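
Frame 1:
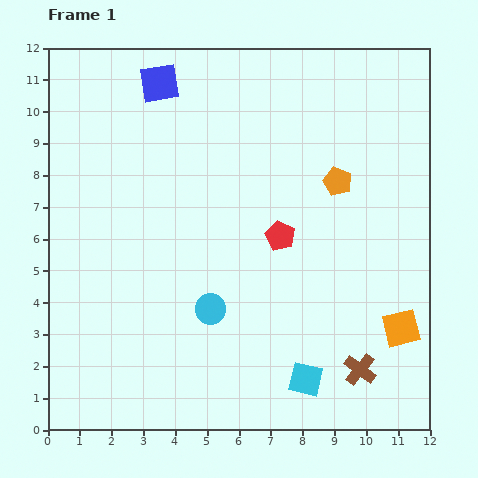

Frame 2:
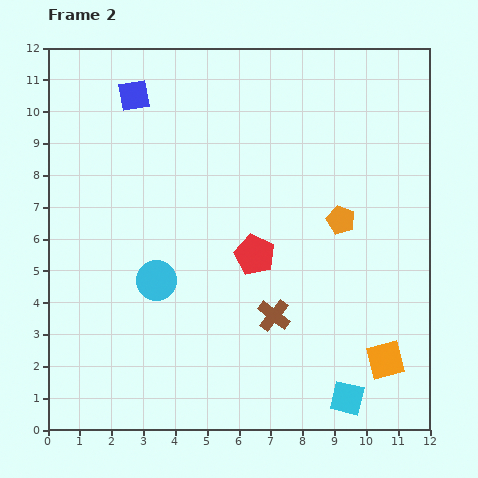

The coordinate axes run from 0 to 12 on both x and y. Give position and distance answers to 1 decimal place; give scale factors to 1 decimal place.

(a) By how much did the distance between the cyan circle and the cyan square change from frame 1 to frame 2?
+3.3

Distance in frame 1: 3.7. Distance in frame 2: 7.0.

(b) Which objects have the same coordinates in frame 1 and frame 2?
none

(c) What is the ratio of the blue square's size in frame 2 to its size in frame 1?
0.8×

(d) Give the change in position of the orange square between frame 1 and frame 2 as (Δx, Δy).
(-0.5, -1.0)

The orange square was at (11.1, 3.2) in frame 1 and (10.6, 2.2) in frame 2.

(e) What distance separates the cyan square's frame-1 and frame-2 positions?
1.4

The cyan square moved from (8.1, 1.6) to (9.4, 1.0), a distance of √(1.3² + 0.6²) ≈ 1.4.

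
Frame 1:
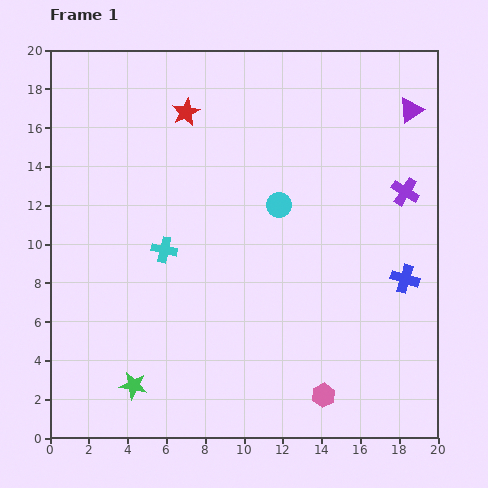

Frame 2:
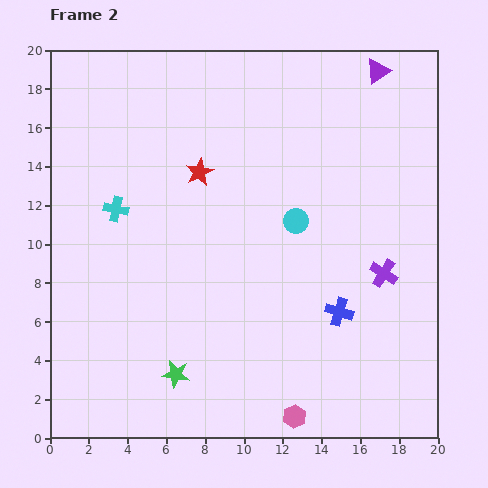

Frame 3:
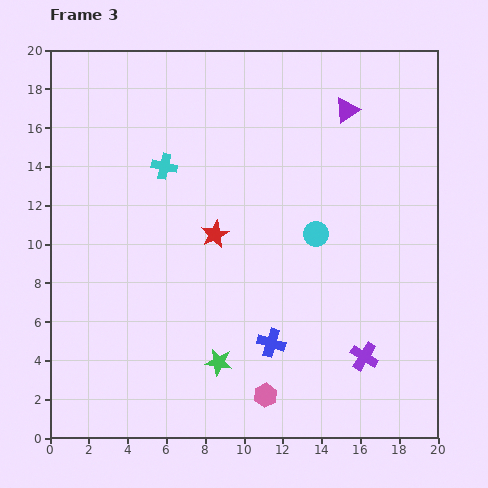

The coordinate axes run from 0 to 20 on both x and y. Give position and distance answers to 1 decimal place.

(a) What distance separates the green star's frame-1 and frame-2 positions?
2.3

The green star moved from (4.3, 2.7) to (6.5, 3.3), a distance of √(2.2² + 0.6²) ≈ 2.3.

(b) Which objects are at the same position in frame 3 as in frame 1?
none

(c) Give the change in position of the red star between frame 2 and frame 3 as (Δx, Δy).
(0.8, -3.2)

The red star was at (7.7, 13.7) in frame 2 and (8.5, 10.5) in frame 3.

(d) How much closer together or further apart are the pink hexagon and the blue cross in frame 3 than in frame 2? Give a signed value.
-3.2

Distance in frame 2: 5.9. Distance in frame 3: 2.7.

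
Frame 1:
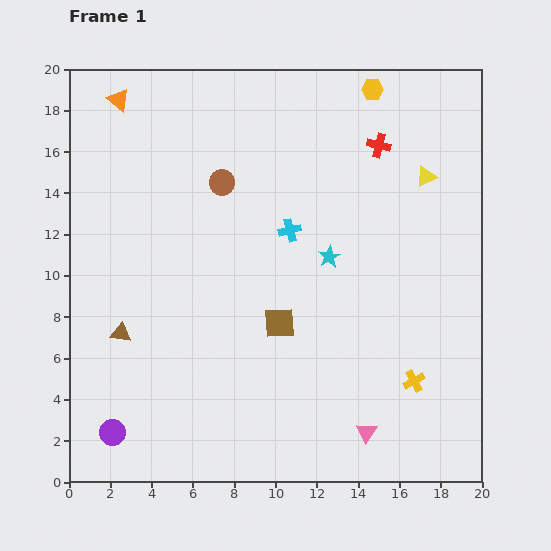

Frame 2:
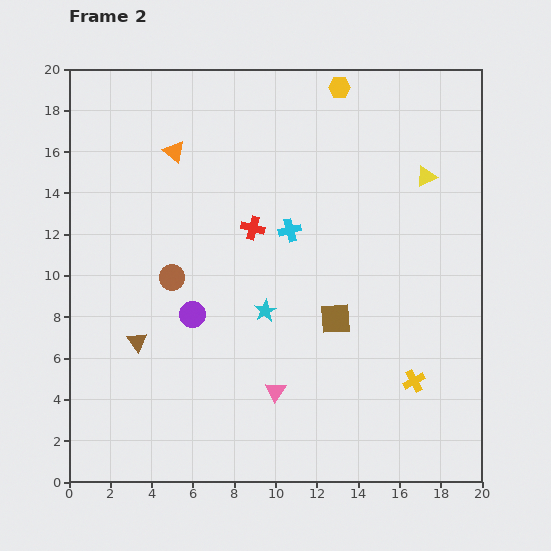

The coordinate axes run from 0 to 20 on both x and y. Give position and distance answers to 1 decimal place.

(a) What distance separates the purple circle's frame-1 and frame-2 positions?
6.9

The purple circle moved from (2.1, 2.4) to (6.0, 8.1), a distance of √(3.9² + 5.7²) ≈ 6.9.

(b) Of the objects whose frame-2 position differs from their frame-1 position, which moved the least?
the brown triangle

(moved 0.9)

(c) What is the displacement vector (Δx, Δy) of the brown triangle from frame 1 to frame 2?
(0.8, -0.4)

The brown triangle was at (2.5, 7.2) in frame 1 and (3.3, 6.8) in frame 2.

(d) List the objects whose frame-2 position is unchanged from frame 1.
the yellow triangle, the cyan cross, the yellow cross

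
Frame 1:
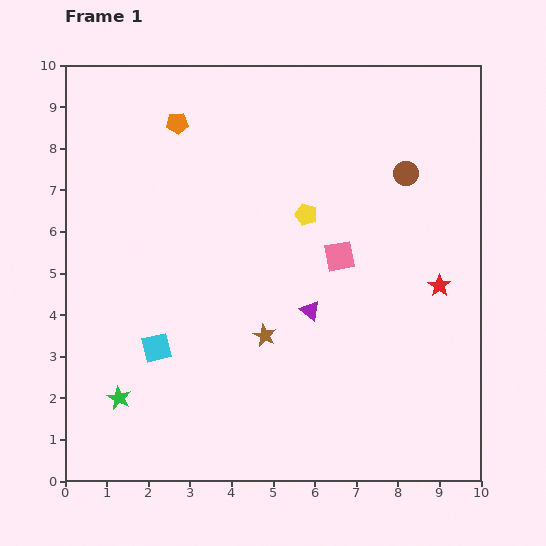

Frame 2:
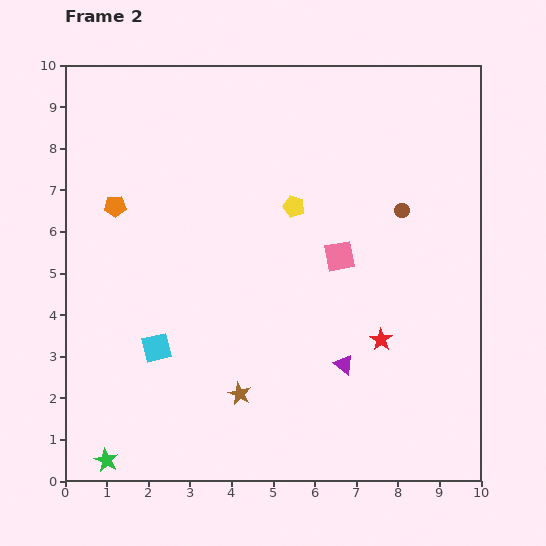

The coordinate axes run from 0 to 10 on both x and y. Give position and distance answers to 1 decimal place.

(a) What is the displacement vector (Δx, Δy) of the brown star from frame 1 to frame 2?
(-0.6, -1.4)

The brown star was at (4.8, 3.5) in frame 1 and (4.2, 2.1) in frame 2.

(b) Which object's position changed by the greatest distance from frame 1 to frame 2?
the orange pentagon

(moved 2.5; next 1.9)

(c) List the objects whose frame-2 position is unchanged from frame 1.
the cyan square, the pink square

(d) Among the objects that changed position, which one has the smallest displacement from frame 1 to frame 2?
the yellow pentagon

(moved 0.4)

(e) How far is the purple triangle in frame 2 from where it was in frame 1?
1.5

The purple triangle moved from (5.9, 4.1) to (6.7, 2.8), a distance of √(0.8² + 1.3²) ≈ 1.5.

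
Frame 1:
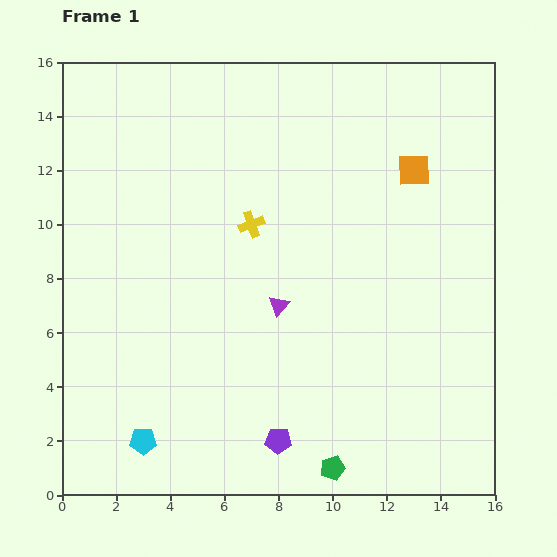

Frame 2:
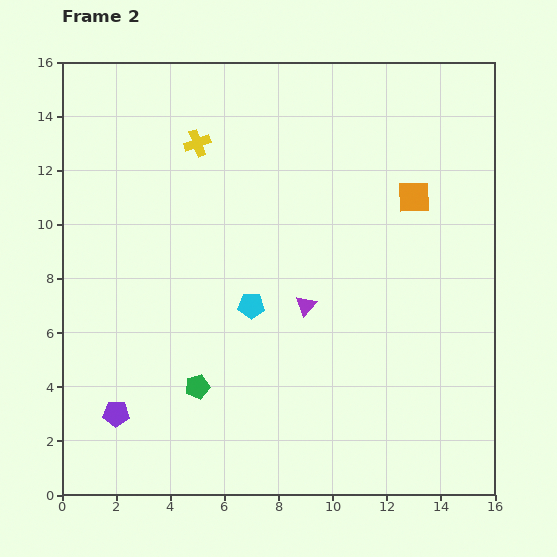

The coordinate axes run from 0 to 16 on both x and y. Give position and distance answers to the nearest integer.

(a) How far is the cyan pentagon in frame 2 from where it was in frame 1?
6

The cyan pentagon moved from (3, 2) to (7, 7), a distance of √(4² + 5²) ≈ 6.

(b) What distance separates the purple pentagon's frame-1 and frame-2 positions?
6

The purple pentagon moved from (8, 2) to (2, 3), a distance of √(6² + 1²) ≈ 6.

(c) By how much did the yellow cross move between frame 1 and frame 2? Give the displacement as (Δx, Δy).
(-2, 3)

The yellow cross was at (7, 10) in frame 1 and (5, 13) in frame 2.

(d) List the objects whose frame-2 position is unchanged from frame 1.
none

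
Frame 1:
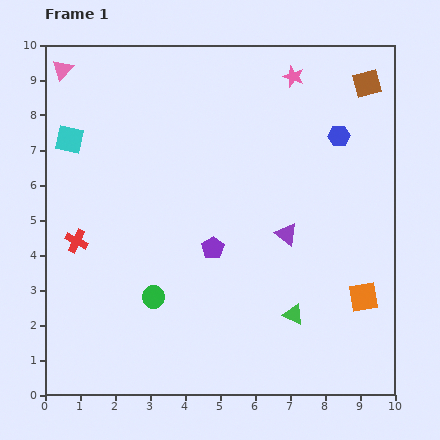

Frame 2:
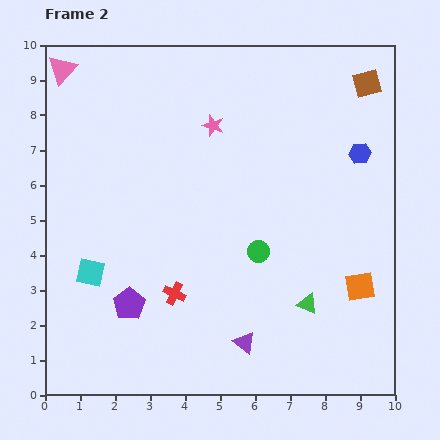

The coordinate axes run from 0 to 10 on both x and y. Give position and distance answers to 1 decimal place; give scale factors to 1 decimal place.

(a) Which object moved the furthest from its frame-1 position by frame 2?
the cyan square

(moved 3.8; next 3.3)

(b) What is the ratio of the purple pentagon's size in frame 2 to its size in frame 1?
1.4×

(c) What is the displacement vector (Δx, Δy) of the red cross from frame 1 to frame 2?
(2.8, -1.5)

The red cross was at (0.9, 4.4) in frame 1 and (3.7, 2.9) in frame 2.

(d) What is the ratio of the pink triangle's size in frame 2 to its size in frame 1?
1.4×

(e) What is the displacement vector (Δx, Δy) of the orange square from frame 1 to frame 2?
(-0.1, 0.3)

The orange square was at (9.1, 2.8) in frame 1 and (9.0, 3.1) in frame 2.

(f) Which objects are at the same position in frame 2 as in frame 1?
the pink triangle, the brown square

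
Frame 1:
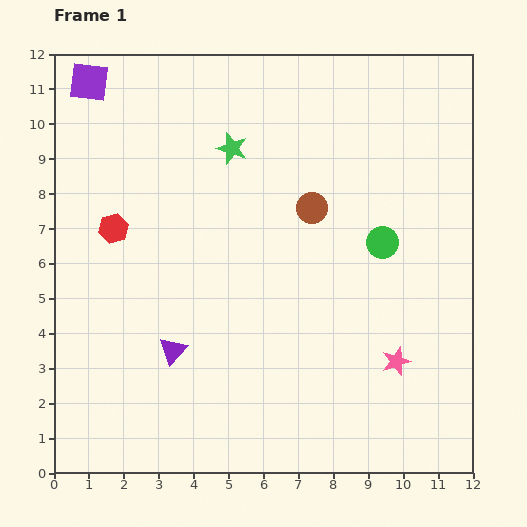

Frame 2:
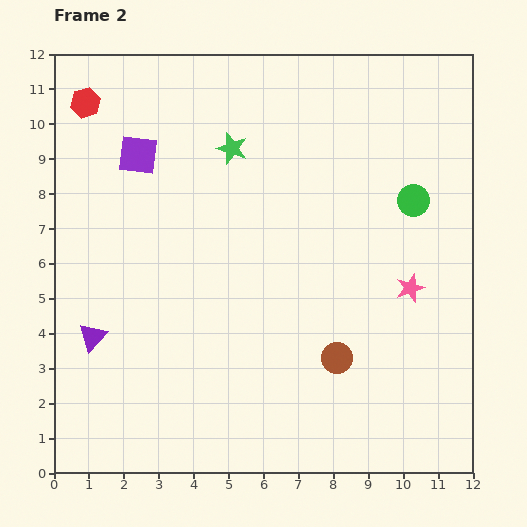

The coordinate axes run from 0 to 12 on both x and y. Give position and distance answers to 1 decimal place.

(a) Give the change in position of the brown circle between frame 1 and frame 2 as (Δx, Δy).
(0.7, -4.3)

The brown circle was at (7.4, 7.6) in frame 1 and (8.1, 3.3) in frame 2.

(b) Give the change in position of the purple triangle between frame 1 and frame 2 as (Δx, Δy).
(-2.3, 0.4)

The purple triangle was at (3.4, 3.5) in frame 1 and (1.1, 3.9) in frame 2.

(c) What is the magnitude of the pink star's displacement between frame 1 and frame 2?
2.1

The pink star moved from (9.8, 3.2) to (10.2, 5.3), a distance of √(0.4² + 2.1²) ≈ 2.1.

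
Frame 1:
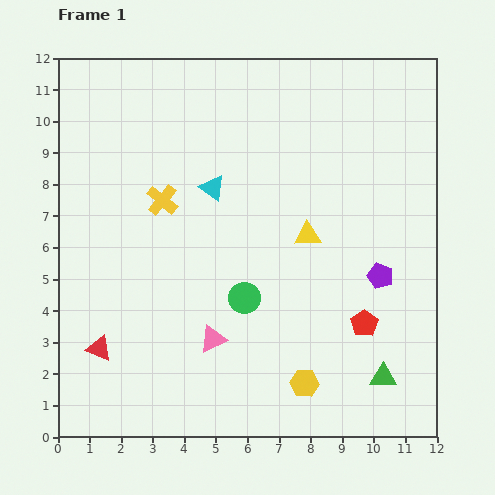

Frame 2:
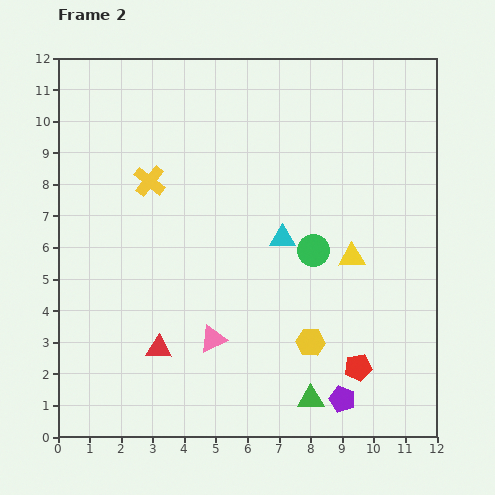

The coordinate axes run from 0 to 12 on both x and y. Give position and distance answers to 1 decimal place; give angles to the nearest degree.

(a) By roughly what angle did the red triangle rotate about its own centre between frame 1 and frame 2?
18° counter-clockwise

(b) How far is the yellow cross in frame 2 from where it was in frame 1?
0.7

The yellow cross moved from (3.3, 7.5) to (2.9, 8.1), a distance of √(0.4² + 0.6²) ≈ 0.7.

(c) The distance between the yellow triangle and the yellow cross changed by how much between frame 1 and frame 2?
+2.1

Distance in frame 1: 4.7. Distance in frame 2: 6.8.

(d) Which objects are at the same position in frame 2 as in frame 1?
the pink triangle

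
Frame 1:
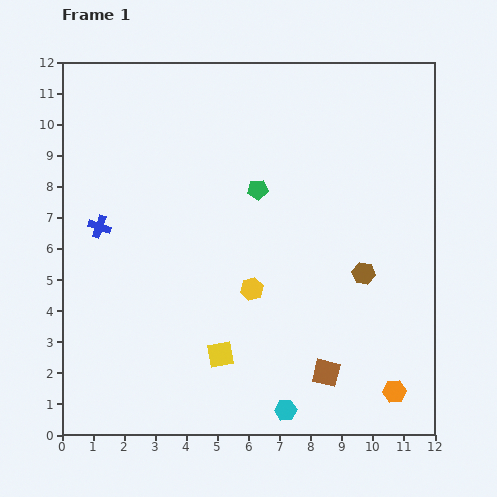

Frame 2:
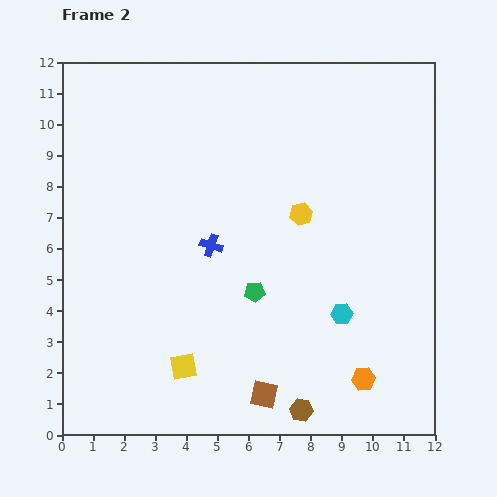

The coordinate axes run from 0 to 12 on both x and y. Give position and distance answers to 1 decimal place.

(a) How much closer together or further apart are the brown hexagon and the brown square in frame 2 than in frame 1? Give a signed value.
-2.1

Distance in frame 1: 3.4. Distance in frame 2: 1.3.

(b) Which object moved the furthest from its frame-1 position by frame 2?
the brown hexagon

(moved 4.8; next 3.6)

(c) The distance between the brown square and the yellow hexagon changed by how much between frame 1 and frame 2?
+2.3

Distance in frame 1: 3.6. Distance in frame 2: 5.9.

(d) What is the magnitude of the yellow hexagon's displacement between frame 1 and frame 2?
2.9

The yellow hexagon moved from (6.1, 4.7) to (7.7, 7.1), a distance of √(1.6² + 2.4²) ≈ 2.9.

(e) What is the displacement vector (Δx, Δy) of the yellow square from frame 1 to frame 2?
(-1.2, -0.4)

The yellow square was at (5.1, 2.6) in frame 1 and (3.9, 2.2) in frame 2.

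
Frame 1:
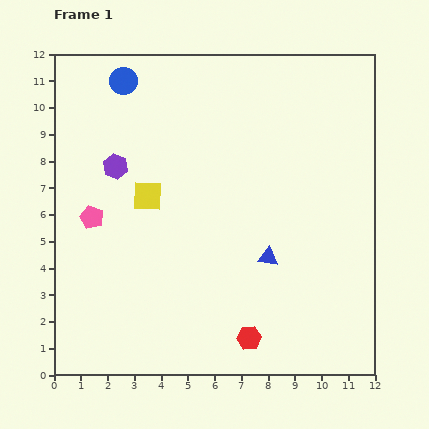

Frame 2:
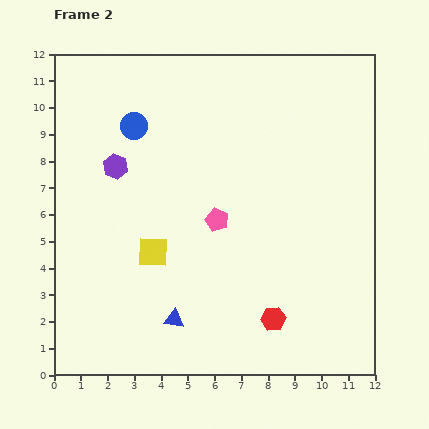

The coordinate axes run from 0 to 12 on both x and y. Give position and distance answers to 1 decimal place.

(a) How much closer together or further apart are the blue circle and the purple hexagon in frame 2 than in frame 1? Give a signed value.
-1.5

Distance in frame 1: 3.2. Distance in frame 2: 1.7.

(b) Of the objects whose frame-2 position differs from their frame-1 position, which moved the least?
the red hexagon

(moved 1.1)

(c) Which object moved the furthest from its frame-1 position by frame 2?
the pink pentagon

(moved 4.7; next 4.2)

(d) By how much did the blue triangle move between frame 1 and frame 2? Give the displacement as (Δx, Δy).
(-3.5, -2.3)

The blue triangle was at (8.0, 4.4) in frame 1 and (4.5, 2.1) in frame 2.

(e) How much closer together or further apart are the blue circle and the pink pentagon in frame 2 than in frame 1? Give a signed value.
-0.5

Distance in frame 1: 5.2. Distance in frame 2: 4.7.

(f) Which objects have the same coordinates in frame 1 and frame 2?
the purple hexagon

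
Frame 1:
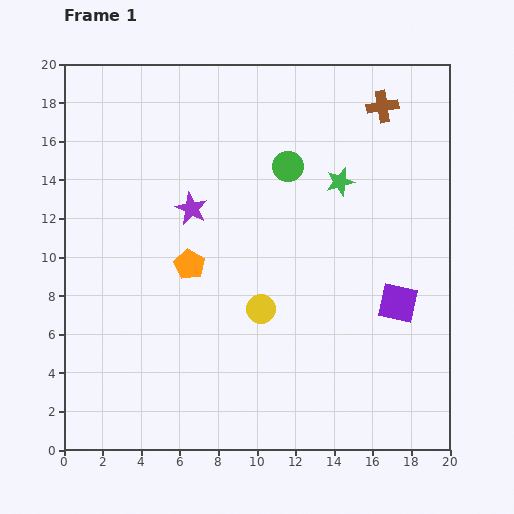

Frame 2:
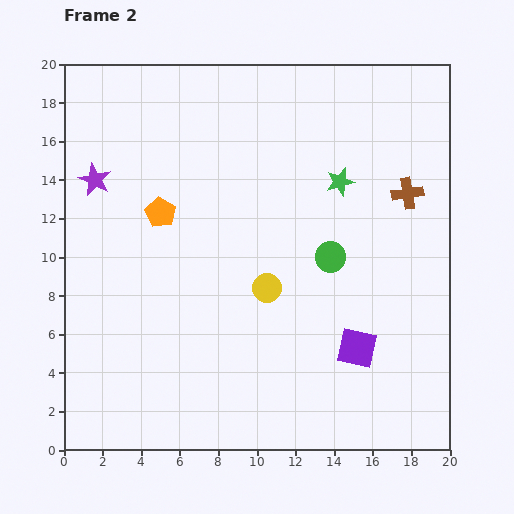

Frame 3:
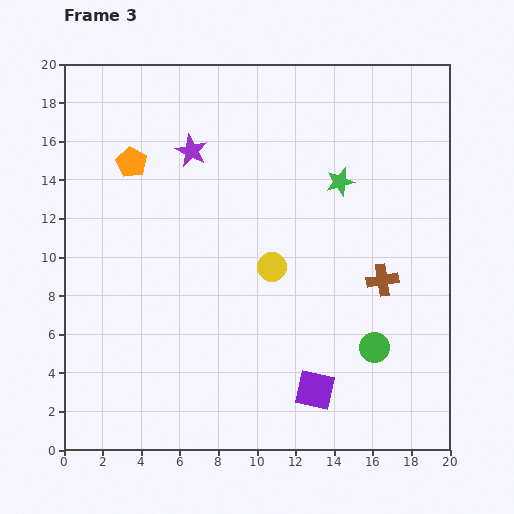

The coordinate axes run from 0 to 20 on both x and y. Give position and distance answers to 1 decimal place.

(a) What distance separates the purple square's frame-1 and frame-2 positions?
3.1

The purple square moved from (17.3, 7.6) to (15.2, 5.3), a distance of √(2.1² + 2.3²) ≈ 3.1.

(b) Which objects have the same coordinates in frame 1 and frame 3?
the green star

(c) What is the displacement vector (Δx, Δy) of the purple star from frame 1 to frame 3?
(0.0, 3.0)

The purple star was at (6.6, 12.5) in frame 1 and (6.6, 15.5) in frame 3.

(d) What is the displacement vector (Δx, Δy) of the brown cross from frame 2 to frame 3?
(-1.3, -4.5)

The brown cross was at (17.8, 13.3) in frame 2 and (16.5, 8.8) in frame 3.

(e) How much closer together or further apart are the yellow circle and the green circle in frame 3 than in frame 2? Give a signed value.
+3.1

Distance in frame 2: 3.7. Distance in frame 3: 6.8.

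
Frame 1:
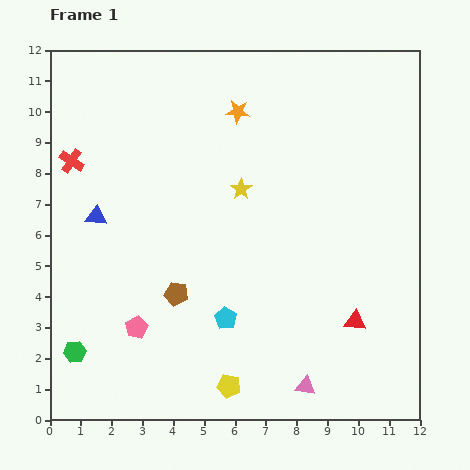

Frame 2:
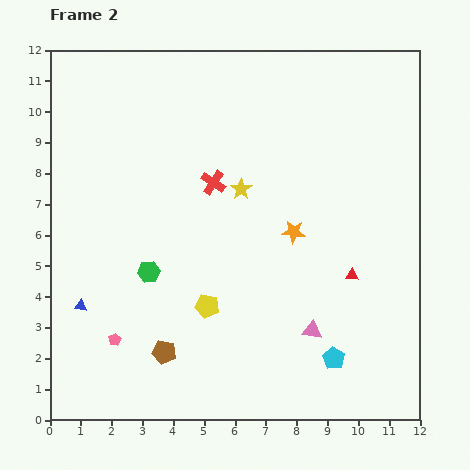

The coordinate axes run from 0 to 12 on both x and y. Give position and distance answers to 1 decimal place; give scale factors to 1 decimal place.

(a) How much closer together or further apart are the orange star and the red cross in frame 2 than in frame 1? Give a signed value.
-2.5

Distance in frame 1: 5.6. Distance in frame 2: 3.1.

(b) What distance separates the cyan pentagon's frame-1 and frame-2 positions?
3.7

The cyan pentagon moved from (5.7, 3.3) to (9.2, 2.0), a distance of √(3.5² + 1.3²) ≈ 3.7.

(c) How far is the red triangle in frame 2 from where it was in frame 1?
1.5

The red triangle moved from (9.9, 3.2) to (9.8, 4.7), a distance of √(0.1² + 1.5²) ≈ 1.5.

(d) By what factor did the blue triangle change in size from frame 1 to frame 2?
0.6×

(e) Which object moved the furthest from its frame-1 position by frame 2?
the red cross

(moved 4.7; next 4.3)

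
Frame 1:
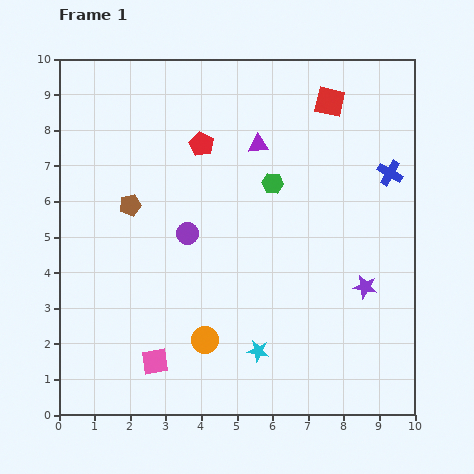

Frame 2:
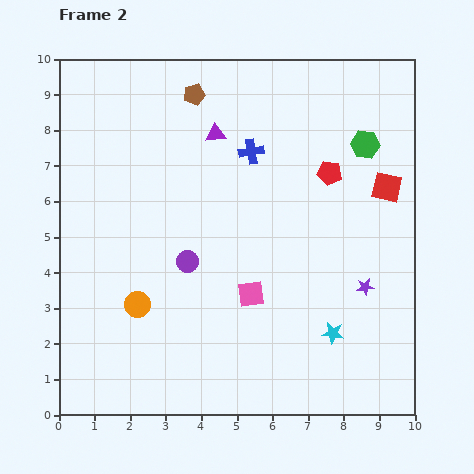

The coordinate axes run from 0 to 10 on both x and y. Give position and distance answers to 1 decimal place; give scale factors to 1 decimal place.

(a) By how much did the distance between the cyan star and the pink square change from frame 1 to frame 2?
-0.4

Distance in frame 1: 2.9. Distance in frame 2: 2.5.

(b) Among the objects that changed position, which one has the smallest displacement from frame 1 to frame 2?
the purple circle

(moved 0.8)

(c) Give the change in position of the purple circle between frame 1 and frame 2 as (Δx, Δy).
(0.0, -0.8)

The purple circle was at (3.6, 5.1) in frame 1 and (3.6, 4.3) in frame 2.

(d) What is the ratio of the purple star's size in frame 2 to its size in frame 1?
0.7×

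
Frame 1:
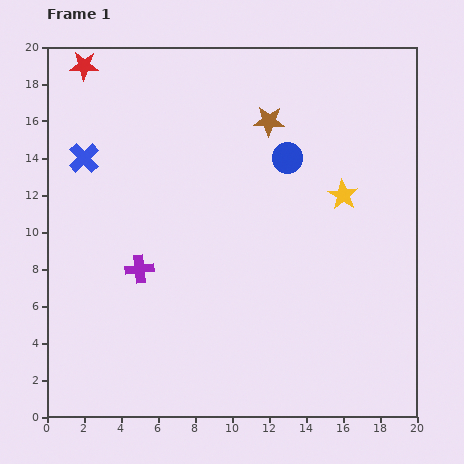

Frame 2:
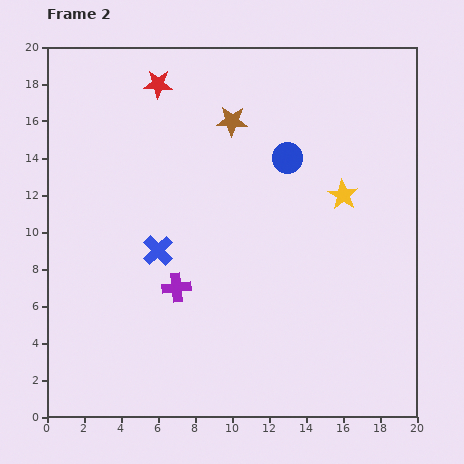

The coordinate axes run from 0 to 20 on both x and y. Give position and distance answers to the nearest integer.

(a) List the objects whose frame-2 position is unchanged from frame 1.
the blue circle, the yellow star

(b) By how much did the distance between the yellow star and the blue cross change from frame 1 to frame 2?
-4

Distance in frame 1: 14. Distance in frame 2: 10.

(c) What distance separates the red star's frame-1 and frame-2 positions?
4

The red star moved from (2, 19) to (6, 18), a distance of √(4² + 1²) ≈ 4.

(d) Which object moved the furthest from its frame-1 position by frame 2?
the blue cross

(moved 6; next 4)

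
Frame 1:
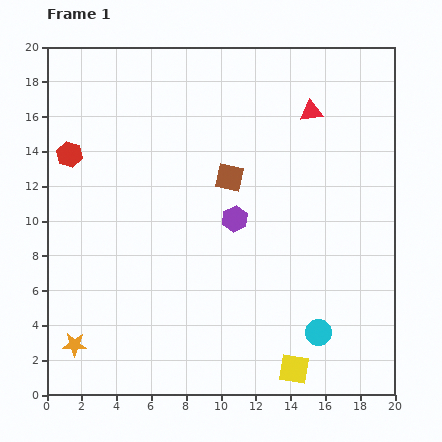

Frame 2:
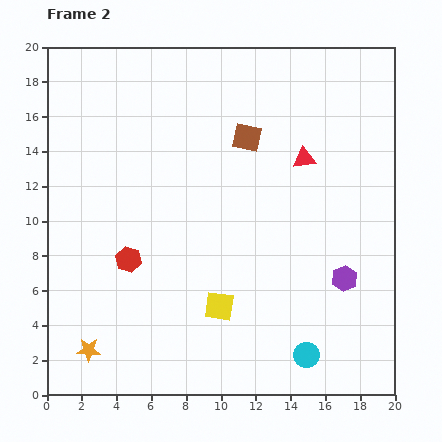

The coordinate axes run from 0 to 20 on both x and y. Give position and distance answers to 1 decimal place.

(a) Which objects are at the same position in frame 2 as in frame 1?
none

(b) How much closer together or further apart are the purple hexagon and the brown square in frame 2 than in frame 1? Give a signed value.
+7.4

Distance in frame 1: 2.4. Distance in frame 2: 9.8.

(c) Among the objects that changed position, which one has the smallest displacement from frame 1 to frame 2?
the orange star

(moved 0.9)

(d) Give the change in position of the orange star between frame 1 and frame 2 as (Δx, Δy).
(0.8, -0.3)

The orange star was at (1.6, 2.9) in frame 1 and (2.4, 2.6) in frame 2.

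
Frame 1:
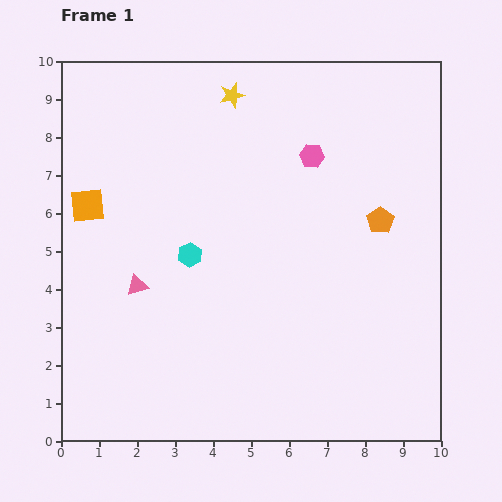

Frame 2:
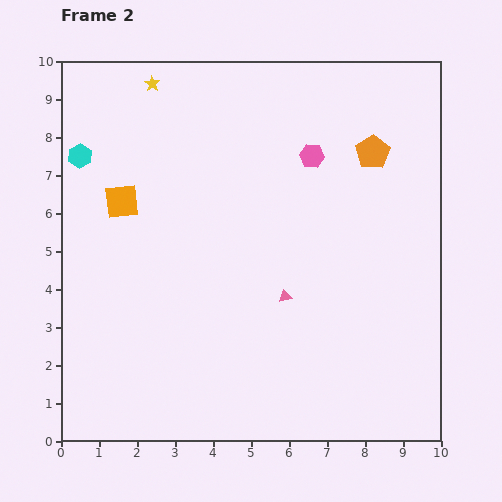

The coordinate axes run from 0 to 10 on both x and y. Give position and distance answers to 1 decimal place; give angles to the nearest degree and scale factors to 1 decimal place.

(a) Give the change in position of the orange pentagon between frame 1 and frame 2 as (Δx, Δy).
(-0.2, 1.8)

The orange pentagon was at (8.4, 5.8) in frame 1 and (8.2, 7.6) in frame 2.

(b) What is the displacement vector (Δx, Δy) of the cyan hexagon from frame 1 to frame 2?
(-2.9, 2.6)

The cyan hexagon was at (3.4, 4.9) in frame 1 and (0.5, 7.5) in frame 2.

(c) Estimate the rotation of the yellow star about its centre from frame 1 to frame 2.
27° counter-clockwise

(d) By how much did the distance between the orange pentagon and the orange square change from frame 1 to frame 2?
-1.0

Distance in frame 1: 7.7. Distance in frame 2: 6.7.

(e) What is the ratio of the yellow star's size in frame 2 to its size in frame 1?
0.6×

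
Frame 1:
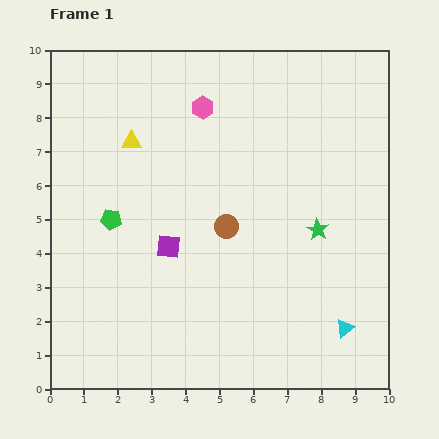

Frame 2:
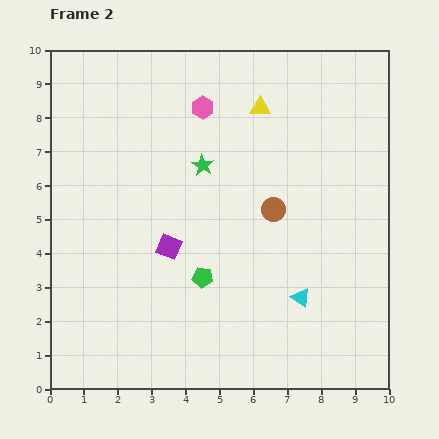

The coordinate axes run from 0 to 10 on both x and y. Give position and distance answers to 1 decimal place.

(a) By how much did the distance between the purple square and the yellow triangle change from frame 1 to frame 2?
+1.6

Distance in frame 1: 3.3. Distance in frame 2: 4.9.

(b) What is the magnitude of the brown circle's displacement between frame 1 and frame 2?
1.5

The brown circle moved from (5.2, 4.8) to (6.6, 5.3), a distance of √(1.4² + 0.5²) ≈ 1.5.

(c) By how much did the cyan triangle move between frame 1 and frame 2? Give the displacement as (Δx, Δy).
(-1.3, 0.9)

The cyan triangle was at (8.7, 1.8) in frame 1 and (7.4, 2.7) in frame 2.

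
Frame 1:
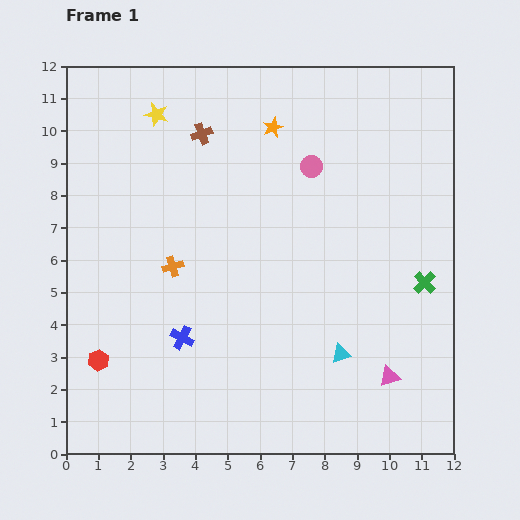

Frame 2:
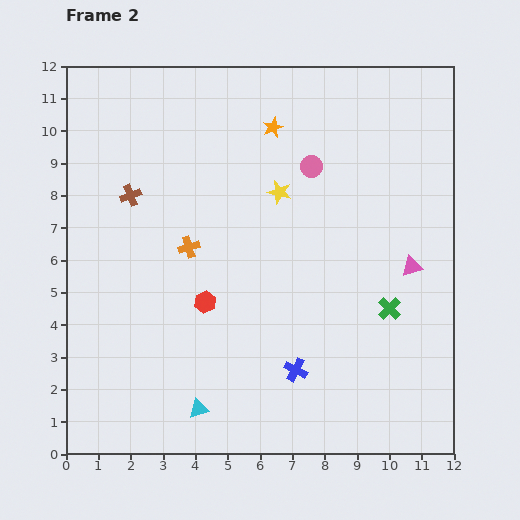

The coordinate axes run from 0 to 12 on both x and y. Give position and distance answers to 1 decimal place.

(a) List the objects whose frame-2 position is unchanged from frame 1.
the orange star, the pink circle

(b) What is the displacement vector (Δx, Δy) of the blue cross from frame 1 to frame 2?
(3.5, -1.0)

The blue cross was at (3.6, 3.6) in frame 1 and (7.1, 2.6) in frame 2.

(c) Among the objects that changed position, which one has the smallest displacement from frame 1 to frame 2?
the orange cross

(moved 0.8)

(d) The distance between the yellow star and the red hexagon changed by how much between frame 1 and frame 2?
-3.7

Distance in frame 1: 7.8. Distance in frame 2: 4.1.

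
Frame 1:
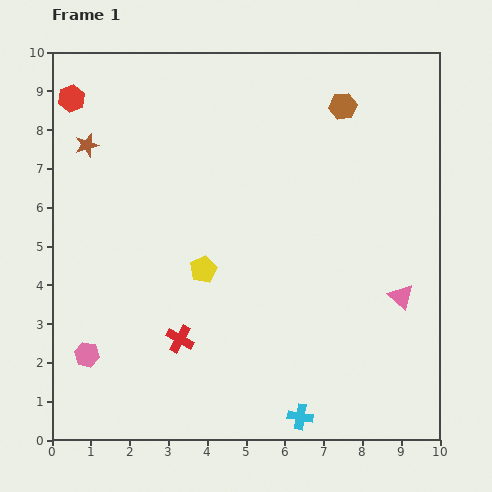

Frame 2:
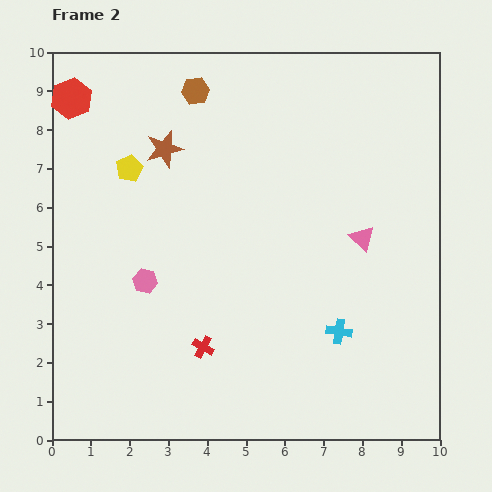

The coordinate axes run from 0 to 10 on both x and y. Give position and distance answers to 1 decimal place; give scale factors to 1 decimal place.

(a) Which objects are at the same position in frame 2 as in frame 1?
the red hexagon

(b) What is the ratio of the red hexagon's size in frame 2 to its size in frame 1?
1.5×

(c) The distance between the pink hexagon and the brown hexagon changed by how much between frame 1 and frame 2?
-4.1

Distance in frame 1: 9.2. Distance in frame 2: 5.1.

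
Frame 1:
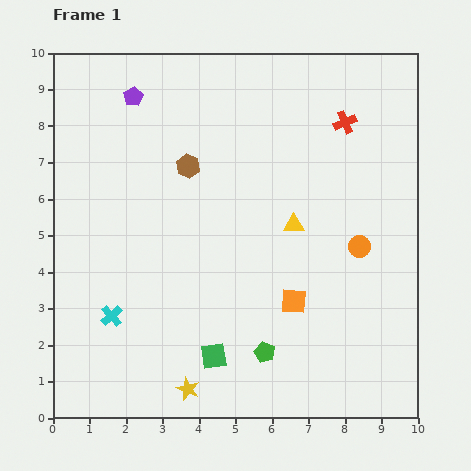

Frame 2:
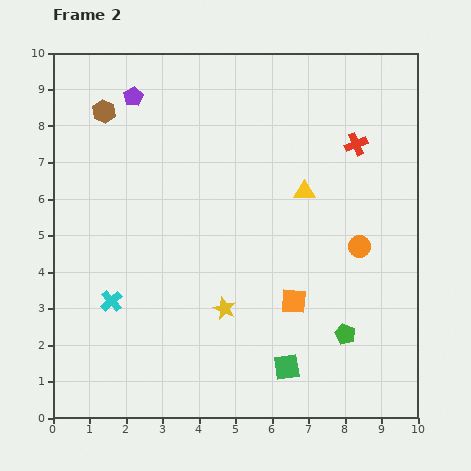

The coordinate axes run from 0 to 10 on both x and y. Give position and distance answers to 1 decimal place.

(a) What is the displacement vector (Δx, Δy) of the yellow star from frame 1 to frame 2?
(1.0, 2.2)

The yellow star was at (3.7, 0.8) in frame 1 and (4.7, 3.0) in frame 2.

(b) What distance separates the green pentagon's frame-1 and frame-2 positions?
2.3

The green pentagon moved from (5.8, 1.8) to (8.0, 2.3), a distance of √(2.2² + 0.5²) ≈ 2.3.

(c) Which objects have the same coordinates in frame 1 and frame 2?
the orange circle, the orange square, the purple pentagon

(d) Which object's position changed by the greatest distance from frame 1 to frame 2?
the brown hexagon

(moved 2.7; next 2.4)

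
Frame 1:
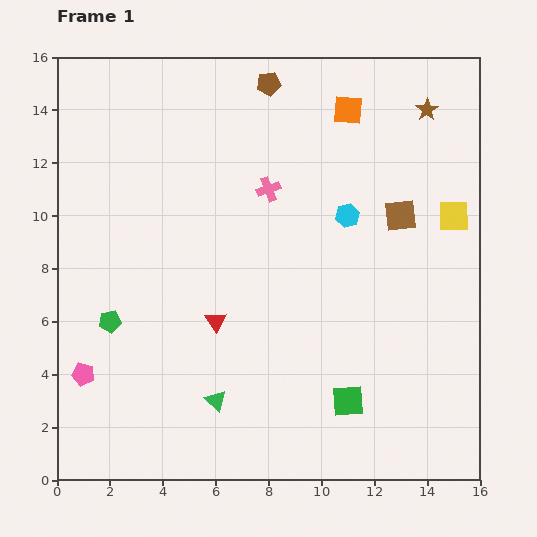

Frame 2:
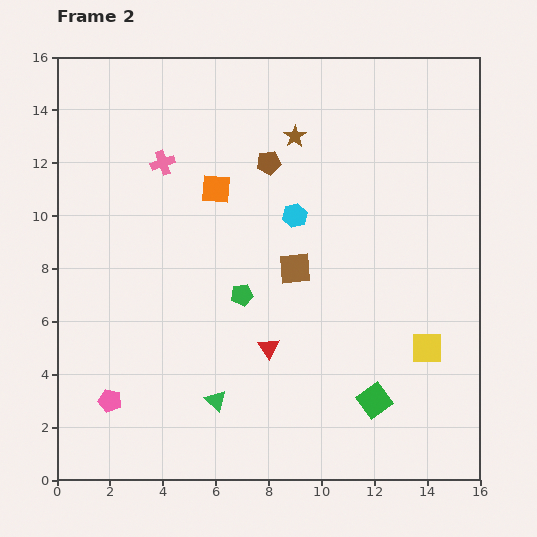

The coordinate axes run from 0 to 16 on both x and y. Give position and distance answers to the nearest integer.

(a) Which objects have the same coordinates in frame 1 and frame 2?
the green triangle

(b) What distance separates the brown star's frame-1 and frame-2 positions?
5

The brown star moved from (14, 14) to (9, 13), a distance of √(5² + 1²) ≈ 5.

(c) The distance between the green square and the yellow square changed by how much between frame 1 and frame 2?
-5

Distance in frame 1: 8. Distance in frame 2: 3.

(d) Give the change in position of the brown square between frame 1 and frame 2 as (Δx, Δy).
(-4, -2)

The brown square was at (13, 10) in frame 1 and (9, 8) in frame 2.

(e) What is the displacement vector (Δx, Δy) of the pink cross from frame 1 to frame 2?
(-4, 1)

The pink cross was at (8, 11) in frame 1 and (4, 12) in frame 2.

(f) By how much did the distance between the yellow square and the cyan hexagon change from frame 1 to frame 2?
+3

Distance in frame 1: 4. Distance in frame 2: 7.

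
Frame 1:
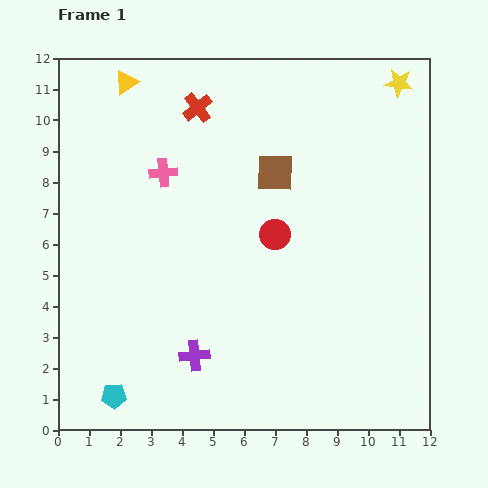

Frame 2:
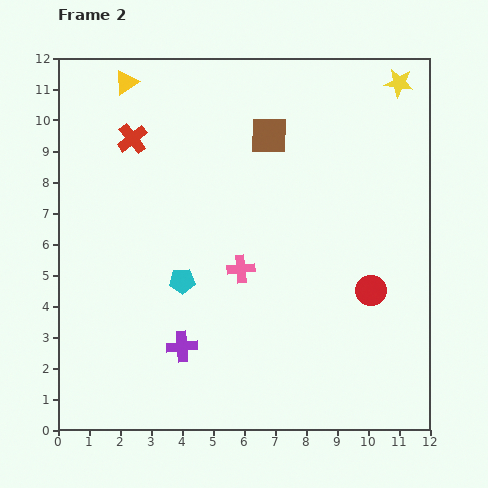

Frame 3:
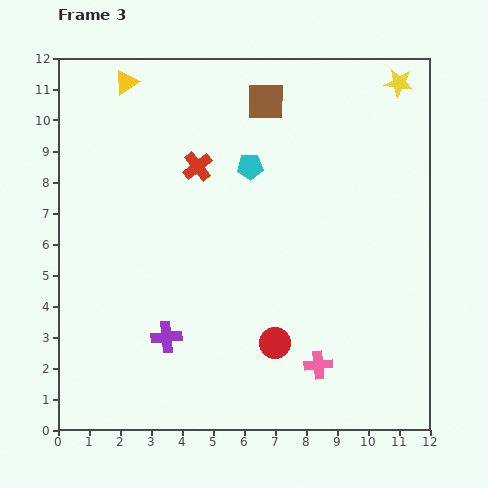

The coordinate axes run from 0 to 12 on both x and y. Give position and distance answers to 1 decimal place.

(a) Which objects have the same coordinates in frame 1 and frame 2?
the yellow star, the yellow triangle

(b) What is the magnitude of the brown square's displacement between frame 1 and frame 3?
2.3

The brown square moved from (7.0, 8.3) to (6.7, 10.6), a distance of √(0.3² + 2.3²) ≈ 2.3.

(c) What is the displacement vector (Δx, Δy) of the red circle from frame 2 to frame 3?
(-3.1, -1.7)

The red circle was at (10.1, 4.5) in frame 2 and (7.0, 2.8) in frame 3.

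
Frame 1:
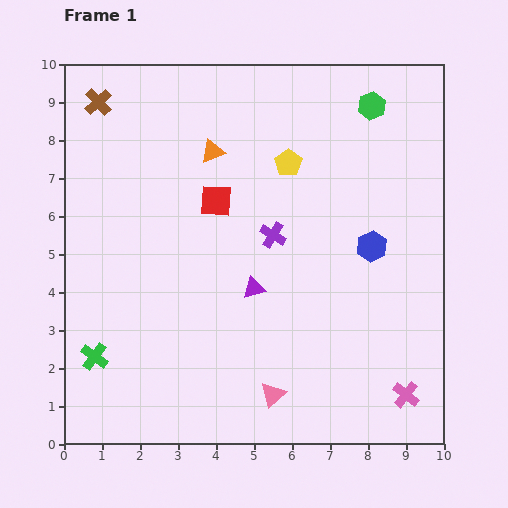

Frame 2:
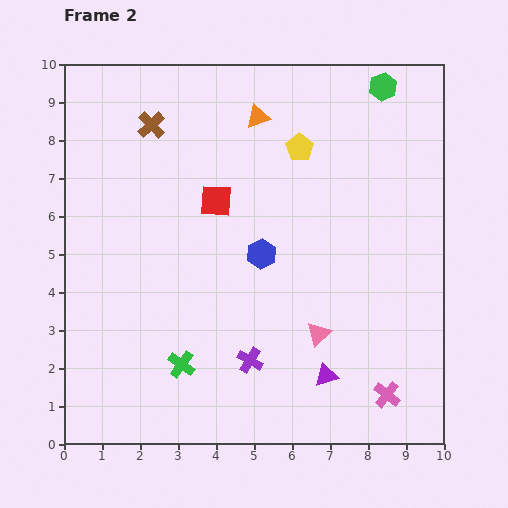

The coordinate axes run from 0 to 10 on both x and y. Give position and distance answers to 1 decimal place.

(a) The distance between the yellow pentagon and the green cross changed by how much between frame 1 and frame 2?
-0.7

Distance in frame 1: 7.2. Distance in frame 2: 6.5.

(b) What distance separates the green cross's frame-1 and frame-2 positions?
2.3

The green cross moved from (0.8, 2.3) to (3.1, 2.1), a distance of √(2.3² + 0.2²) ≈ 2.3.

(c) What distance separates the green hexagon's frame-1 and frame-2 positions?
0.6

The green hexagon moved from (8.1, 8.9) to (8.4, 9.4), a distance of √(0.3² + 0.5²) ≈ 0.6.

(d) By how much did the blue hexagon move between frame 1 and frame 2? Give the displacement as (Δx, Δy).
(-2.9, -0.2)

The blue hexagon was at (8.1, 5.2) in frame 1 and (5.2, 5.0) in frame 2.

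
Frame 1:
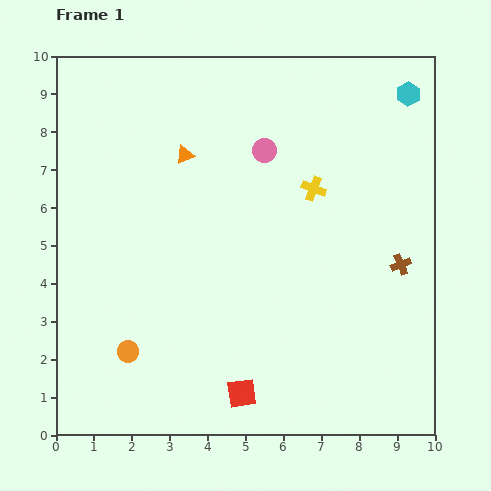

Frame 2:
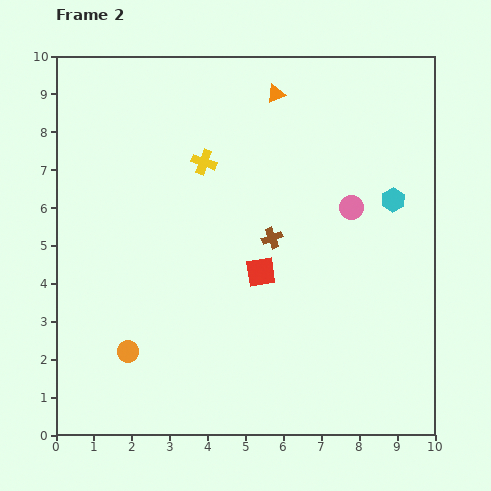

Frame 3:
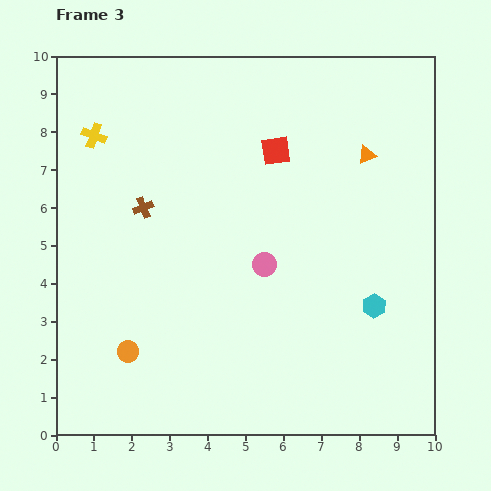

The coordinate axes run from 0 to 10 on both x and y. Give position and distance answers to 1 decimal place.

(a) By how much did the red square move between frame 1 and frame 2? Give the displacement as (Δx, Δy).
(0.5, 3.2)

The red square was at (4.9, 1.1) in frame 1 and (5.4, 4.3) in frame 2.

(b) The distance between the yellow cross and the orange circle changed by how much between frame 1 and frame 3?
-0.7

Distance in frame 1: 6.5. Distance in frame 3: 5.8.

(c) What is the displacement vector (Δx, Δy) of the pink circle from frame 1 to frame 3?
(0.0, -3.0)

The pink circle was at (5.5, 7.5) in frame 1 and (5.5, 4.5) in frame 3.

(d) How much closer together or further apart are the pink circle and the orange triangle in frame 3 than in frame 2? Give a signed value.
+0.4

Distance in frame 2: 3.6. Distance in frame 3: 4.0.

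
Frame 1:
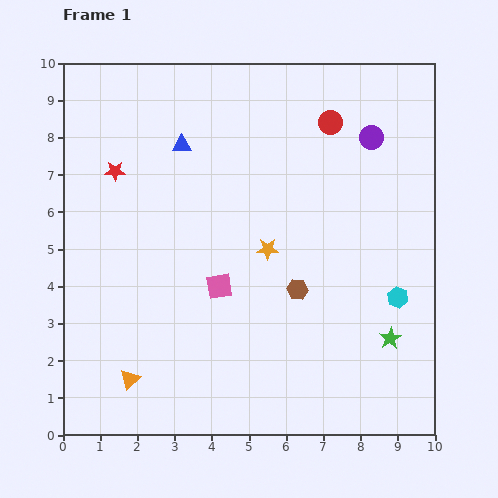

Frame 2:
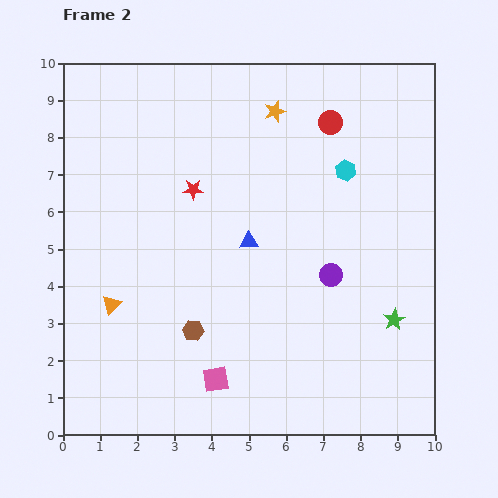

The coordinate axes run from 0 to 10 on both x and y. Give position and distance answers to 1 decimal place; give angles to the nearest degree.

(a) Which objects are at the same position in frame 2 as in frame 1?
the red circle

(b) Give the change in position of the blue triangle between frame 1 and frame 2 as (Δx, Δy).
(1.8, -2.6)

The blue triangle was at (3.2, 7.8) in frame 1 and (5.0, 5.2) in frame 2.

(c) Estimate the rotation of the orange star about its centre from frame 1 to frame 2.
16° counter-clockwise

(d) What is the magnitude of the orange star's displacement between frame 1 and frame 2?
3.7

The orange star moved from (5.5, 5.0) to (5.7, 8.7), a distance of √(0.2² + 3.7²) ≈ 3.7.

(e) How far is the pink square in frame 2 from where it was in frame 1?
2.5

The pink square moved from (4.2, 4.0) to (4.1, 1.5), a distance of √(0.1² + 2.5²) ≈ 2.5.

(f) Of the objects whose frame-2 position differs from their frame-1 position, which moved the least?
the green star

(moved 0.5)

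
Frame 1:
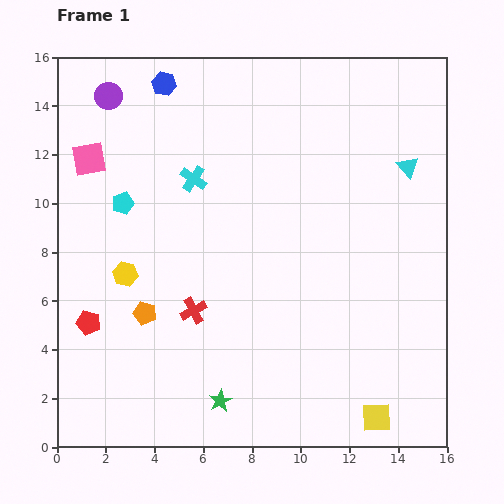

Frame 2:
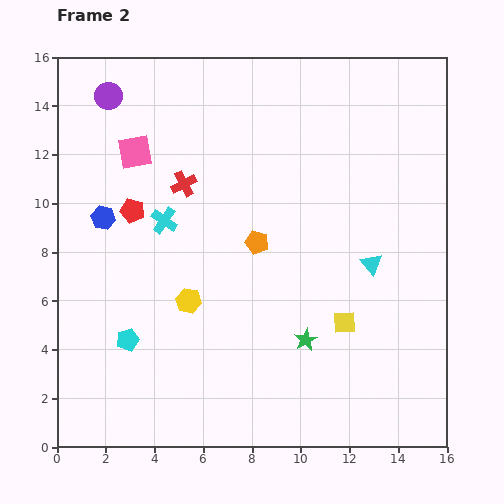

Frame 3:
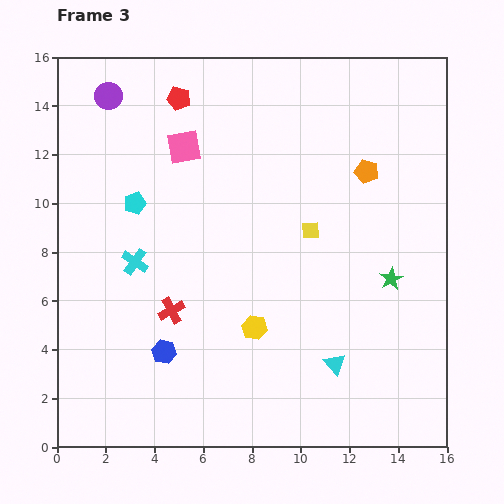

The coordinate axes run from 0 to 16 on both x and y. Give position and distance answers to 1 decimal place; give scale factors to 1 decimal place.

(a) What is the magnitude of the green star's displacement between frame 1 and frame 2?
4.3

The green star moved from (6.7, 1.9) to (10.2, 4.4), a distance of √(3.5² + 2.5²) ≈ 4.3.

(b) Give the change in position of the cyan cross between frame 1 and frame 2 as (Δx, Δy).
(-1.2, -1.7)

The cyan cross was at (5.6, 11.0) in frame 1 and (4.4, 9.3) in frame 2.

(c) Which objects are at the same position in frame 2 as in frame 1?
the purple circle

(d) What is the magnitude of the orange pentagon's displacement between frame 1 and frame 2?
5.4

The orange pentagon moved from (3.6, 5.5) to (8.2, 8.4), a distance of √(4.6² + 2.9²) ≈ 5.4.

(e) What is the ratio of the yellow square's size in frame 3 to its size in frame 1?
0.6×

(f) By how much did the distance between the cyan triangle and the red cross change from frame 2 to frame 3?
-1.3

Distance in frame 2: 8.4. Distance in frame 3: 7.1.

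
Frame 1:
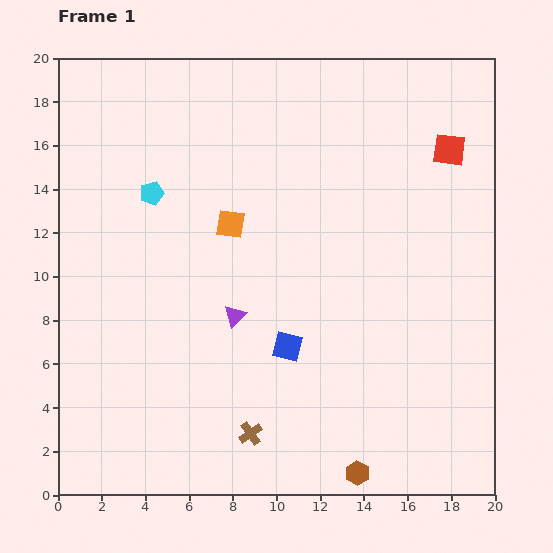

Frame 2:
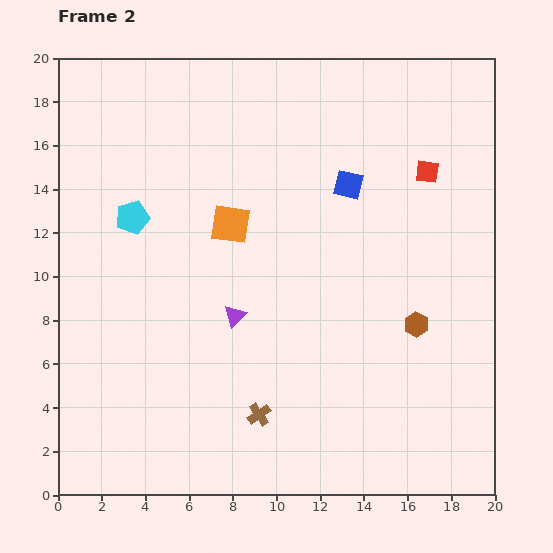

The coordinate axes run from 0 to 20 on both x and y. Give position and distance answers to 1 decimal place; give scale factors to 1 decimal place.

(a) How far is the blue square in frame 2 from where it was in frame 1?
7.9

The blue square moved from (10.5, 6.8) to (13.3, 14.2), a distance of √(2.8² + 7.4²) ≈ 7.9.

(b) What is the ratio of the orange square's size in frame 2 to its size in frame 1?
1.4×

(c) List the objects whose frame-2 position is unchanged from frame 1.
the orange square, the purple triangle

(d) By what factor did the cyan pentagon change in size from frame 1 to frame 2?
1.4×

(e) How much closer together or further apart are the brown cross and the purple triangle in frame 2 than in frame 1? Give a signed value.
-0.8

Distance in frame 1: 5.4. Distance in frame 2: 4.6.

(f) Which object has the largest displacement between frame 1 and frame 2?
the blue square

(moved 7.9; next 7.3)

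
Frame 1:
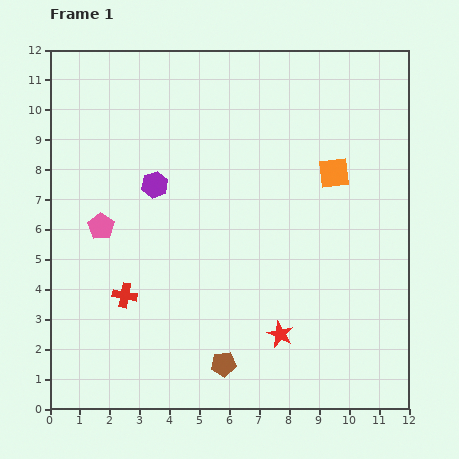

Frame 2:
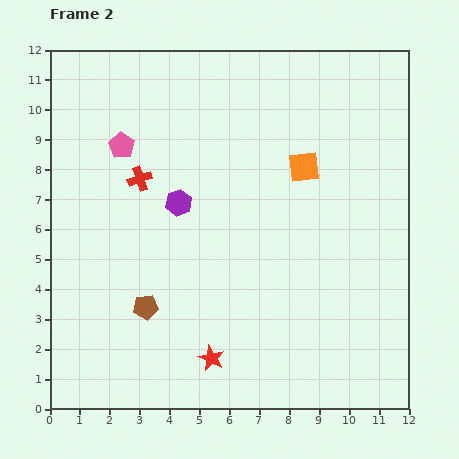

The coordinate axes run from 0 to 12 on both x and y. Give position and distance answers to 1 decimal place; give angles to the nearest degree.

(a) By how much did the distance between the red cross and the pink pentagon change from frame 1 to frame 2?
-1.1

Distance in frame 1: 2.4. Distance in frame 2: 1.3.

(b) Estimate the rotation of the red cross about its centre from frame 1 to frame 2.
29° counter-clockwise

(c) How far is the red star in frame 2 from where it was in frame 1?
2.4

The red star moved from (7.7, 2.5) to (5.4, 1.7), a distance of √(2.3² + 0.8²) ≈ 2.4.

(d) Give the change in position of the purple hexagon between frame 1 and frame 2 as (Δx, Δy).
(0.8, -0.6)

The purple hexagon was at (3.5, 7.5) in frame 1 and (4.3, 6.9) in frame 2.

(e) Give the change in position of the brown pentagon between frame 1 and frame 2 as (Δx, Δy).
(-2.6, 1.9)

The brown pentagon was at (5.8, 1.5) in frame 1 and (3.2, 3.4) in frame 2.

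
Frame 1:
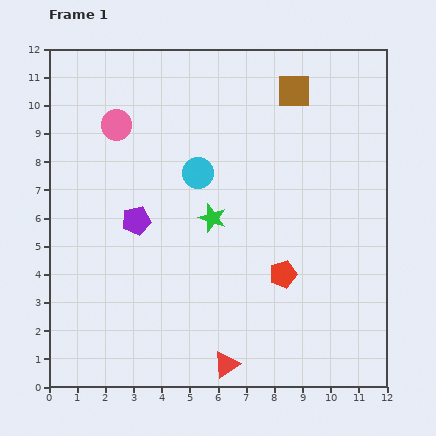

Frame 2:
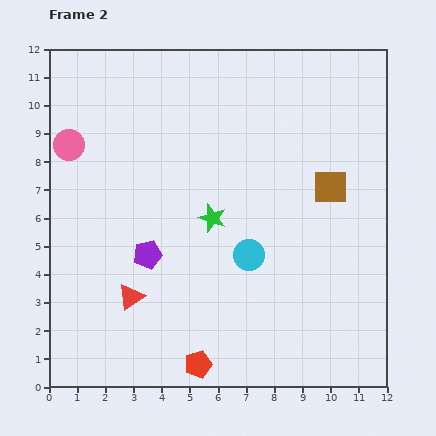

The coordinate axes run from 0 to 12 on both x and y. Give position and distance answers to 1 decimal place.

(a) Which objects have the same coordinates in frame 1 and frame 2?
the green star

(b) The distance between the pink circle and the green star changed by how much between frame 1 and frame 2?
+1.0

Distance in frame 1: 4.7. Distance in frame 2: 5.7.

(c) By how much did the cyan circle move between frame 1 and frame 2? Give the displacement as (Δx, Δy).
(1.8, -2.9)

The cyan circle was at (5.3, 7.6) in frame 1 and (7.1, 4.7) in frame 2.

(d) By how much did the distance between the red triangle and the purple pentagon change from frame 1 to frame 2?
-4.4

Distance in frame 1: 6.0. Distance in frame 2: 1.6.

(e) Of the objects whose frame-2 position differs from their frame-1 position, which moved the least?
the purple pentagon

(moved 1.3)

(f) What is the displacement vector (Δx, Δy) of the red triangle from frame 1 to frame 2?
(-3.4, 2.4)

The red triangle was at (6.3, 0.8) in frame 1 and (2.9, 3.2) in frame 2.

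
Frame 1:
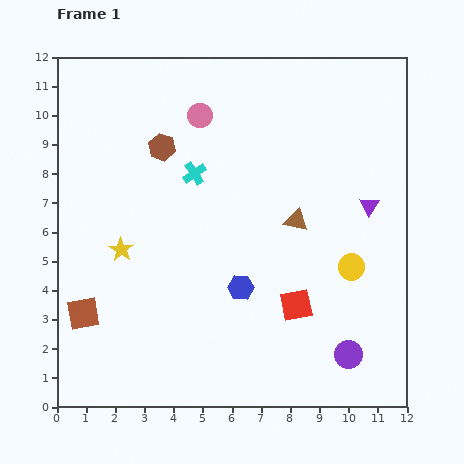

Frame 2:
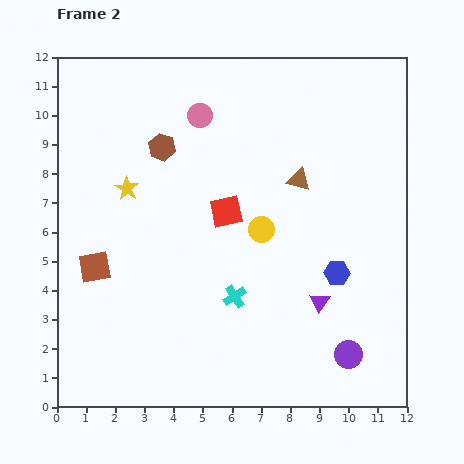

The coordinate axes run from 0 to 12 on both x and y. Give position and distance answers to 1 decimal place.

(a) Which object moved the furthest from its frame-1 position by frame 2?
the cyan cross

(moved 4.4; next 4.0)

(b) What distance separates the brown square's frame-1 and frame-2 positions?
1.6

The brown square moved from (0.9, 3.2) to (1.3, 4.8), a distance of √(0.4² + 1.6²) ≈ 1.6.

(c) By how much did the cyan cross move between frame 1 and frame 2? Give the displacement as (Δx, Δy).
(1.4, -4.2)

The cyan cross was at (4.7, 8.0) in frame 1 and (6.1, 3.8) in frame 2.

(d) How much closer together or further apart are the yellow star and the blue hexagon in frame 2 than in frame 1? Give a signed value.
+3.5

Distance in frame 1: 4.3. Distance in frame 2: 7.8.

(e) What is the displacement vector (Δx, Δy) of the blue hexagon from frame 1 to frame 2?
(3.3, 0.5)

The blue hexagon was at (6.3, 4.1) in frame 1 and (9.6, 4.6) in frame 2.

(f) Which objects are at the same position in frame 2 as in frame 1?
the purple circle, the brown hexagon, the pink circle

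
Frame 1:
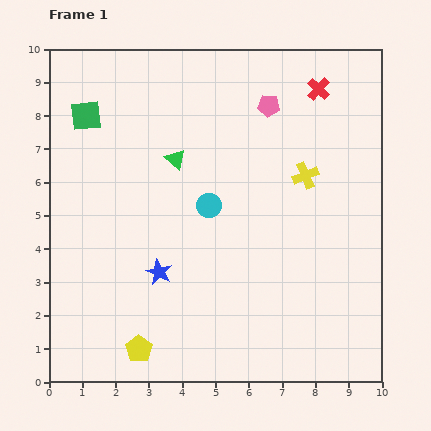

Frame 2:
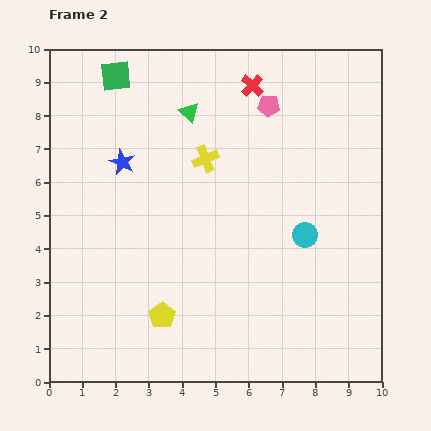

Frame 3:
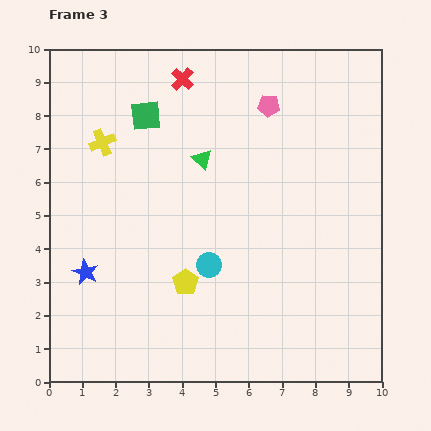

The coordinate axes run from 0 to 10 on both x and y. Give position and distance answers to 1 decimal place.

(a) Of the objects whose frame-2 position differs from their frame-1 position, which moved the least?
the yellow pentagon

(moved 1.2)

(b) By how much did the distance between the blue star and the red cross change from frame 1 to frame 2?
-2.8

Distance in frame 1: 7.3. Distance in frame 2: 4.5.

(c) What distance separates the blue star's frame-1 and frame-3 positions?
2.2

The blue star moved from (3.3, 3.3) to (1.1, 3.3), a distance of √(2.2² + 0.0²) ≈ 2.2.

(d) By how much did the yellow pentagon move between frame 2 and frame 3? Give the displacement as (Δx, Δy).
(0.7, 1.0)

The yellow pentagon was at (3.4, 2.0) in frame 2 and (4.1, 3.0) in frame 3.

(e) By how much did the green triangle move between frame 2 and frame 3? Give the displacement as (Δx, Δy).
(0.4, -1.4)

The green triangle was at (4.2, 8.1) in frame 2 and (4.6, 6.7) in frame 3.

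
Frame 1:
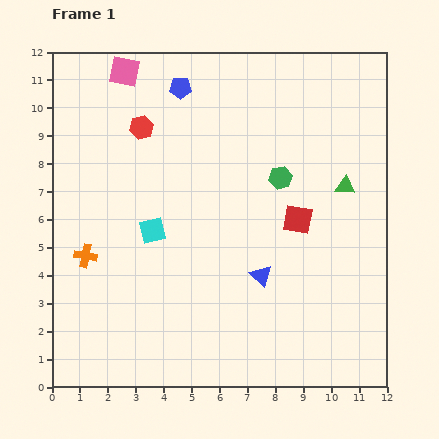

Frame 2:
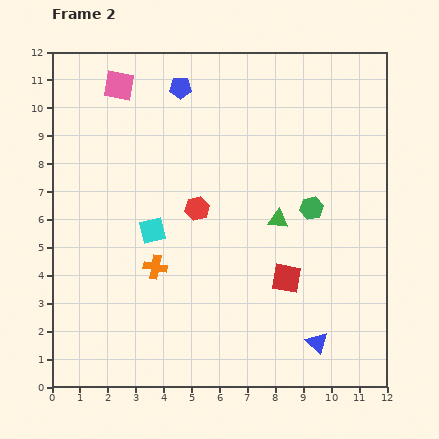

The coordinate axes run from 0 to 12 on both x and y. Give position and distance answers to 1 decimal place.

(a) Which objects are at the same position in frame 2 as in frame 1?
the cyan square, the blue pentagon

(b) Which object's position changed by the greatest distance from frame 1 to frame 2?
the red hexagon

(moved 3.5; next 3.1)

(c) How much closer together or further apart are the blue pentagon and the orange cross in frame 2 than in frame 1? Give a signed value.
-0.4

Distance in frame 1: 6.9. Distance in frame 2: 6.5.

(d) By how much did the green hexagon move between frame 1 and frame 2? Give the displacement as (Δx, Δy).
(1.1, -1.1)

The green hexagon was at (8.2, 7.5) in frame 1 and (9.3, 6.4) in frame 2.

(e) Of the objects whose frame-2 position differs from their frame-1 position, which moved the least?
the pink square

(moved 0.5)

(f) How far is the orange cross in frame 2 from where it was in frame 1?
2.5

The orange cross moved from (1.2, 4.7) to (3.7, 4.3), a distance of √(2.5² + 0.4²) ≈ 2.5.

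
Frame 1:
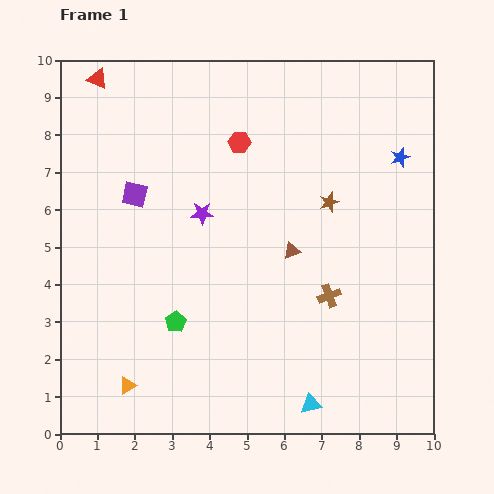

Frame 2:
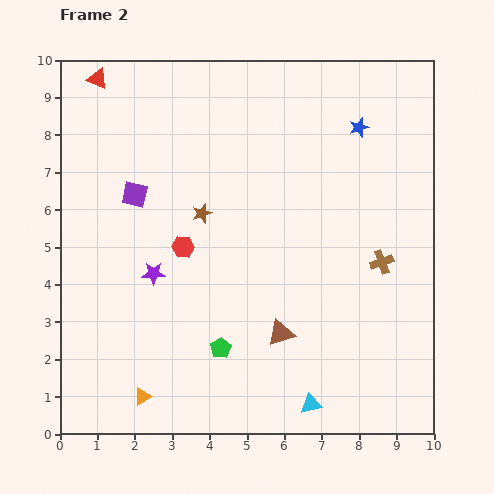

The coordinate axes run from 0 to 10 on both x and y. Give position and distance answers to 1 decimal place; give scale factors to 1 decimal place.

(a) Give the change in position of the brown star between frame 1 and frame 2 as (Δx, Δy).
(-3.4, -0.3)

The brown star was at (7.2, 6.2) in frame 1 and (3.8, 5.9) in frame 2.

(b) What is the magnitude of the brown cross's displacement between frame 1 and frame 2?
1.7

The brown cross moved from (7.2, 3.7) to (8.6, 4.6), a distance of √(1.4² + 0.9²) ≈ 1.7.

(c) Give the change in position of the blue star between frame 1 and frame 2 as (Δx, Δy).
(-1.1, 0.8)

The blue star was at (9.1, 7.4) in frame 1 and (8.0, 8.2) in frame 2.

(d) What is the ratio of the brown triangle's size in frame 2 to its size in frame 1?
1.5×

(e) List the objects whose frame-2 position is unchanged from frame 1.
the cyan triangle, the purple square, the red triangle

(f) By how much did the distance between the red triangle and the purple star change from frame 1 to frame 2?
+0.8

Distance in frame 1: 4.6. Distance in frame 2: 5.4.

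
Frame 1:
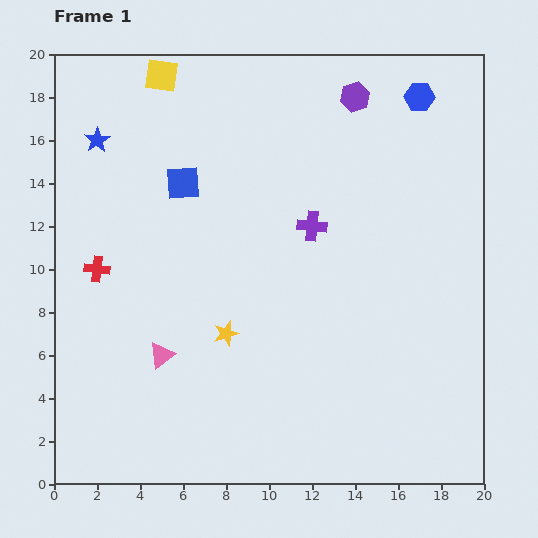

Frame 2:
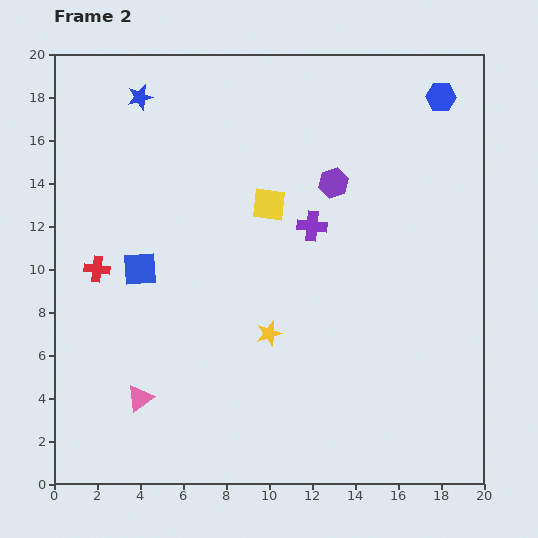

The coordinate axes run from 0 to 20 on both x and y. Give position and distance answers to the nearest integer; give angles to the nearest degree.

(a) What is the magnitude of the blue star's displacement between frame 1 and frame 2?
3

The blue star moved from (2, 16) to (4, 18), a distance of √(2² + 2²) ≈ 3.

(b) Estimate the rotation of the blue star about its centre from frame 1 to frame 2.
18° clockwise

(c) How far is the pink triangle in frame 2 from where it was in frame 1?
2

The pink triangle moved from (5, 6) to (4, 4), a distance of √(1² + 2²) ≈ 2.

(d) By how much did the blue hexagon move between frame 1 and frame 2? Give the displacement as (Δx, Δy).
(1, 0)

The blue hexagon was at (17, 18) in frame 1 and (18, 18) in frame 2.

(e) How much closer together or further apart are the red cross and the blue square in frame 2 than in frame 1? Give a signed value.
-4

Distance in frame 1: 6. Distance in frame 2: 2.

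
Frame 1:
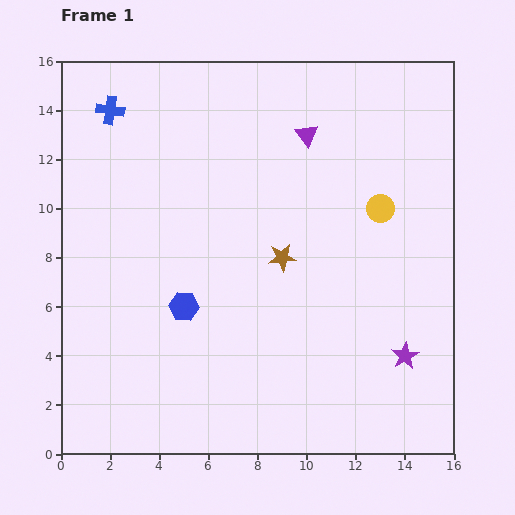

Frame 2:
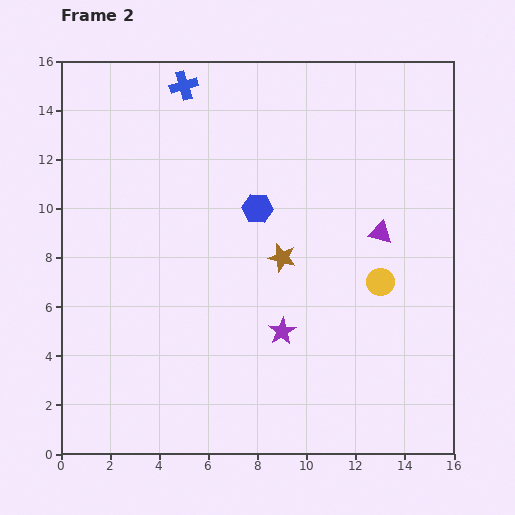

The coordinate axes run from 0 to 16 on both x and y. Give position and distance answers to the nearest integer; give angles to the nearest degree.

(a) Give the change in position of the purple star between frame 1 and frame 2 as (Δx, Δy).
(-5, 1)

The purple star was at (14, 4) in frame 1 and (9, 5) in frame 2.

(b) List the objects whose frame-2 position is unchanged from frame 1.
the brown star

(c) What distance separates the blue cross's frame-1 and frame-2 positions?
3

The blue cross moved from (2, 14) to (5, 15), a distance of √(3² + 1²) ≈ 3.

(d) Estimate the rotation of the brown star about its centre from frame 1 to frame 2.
20° clockwise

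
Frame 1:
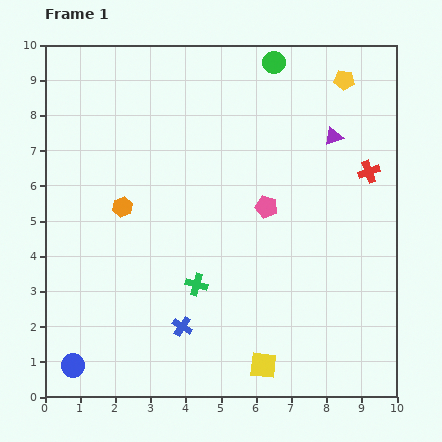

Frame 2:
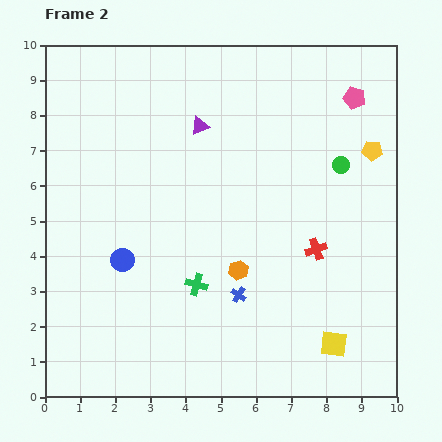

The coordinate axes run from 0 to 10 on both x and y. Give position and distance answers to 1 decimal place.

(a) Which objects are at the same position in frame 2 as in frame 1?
the green cross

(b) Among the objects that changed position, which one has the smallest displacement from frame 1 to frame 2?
the blue cross

(moved 1.8)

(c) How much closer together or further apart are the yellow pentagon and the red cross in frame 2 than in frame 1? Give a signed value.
+0.5

Distance in frame 1: 2.7. Distance in frame 2: 3.2.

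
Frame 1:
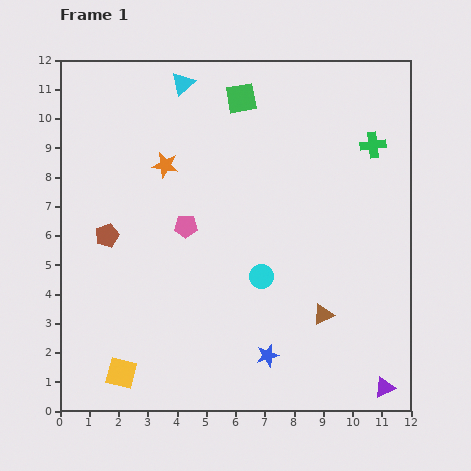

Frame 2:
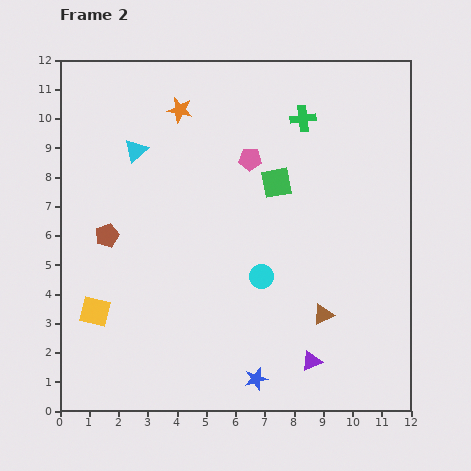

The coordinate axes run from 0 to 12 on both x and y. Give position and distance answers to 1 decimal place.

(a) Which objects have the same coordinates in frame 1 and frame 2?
the cyan circle, the brown triangle, the brown pentagon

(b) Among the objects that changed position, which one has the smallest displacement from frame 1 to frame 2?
the blue star

(moved 0.9)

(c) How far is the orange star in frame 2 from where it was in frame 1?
2.0

The orange star moved from (3.6, 8.4) to (4.1, 10.3), a distance of √(0.5² + 1.9²) ≈ 2.0.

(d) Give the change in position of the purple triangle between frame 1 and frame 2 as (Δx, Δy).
(-2.5, 0.9)

The purple triangle was at (11.1, 0.8) in frame 1 and (8.6, 1.7) in frame 2.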